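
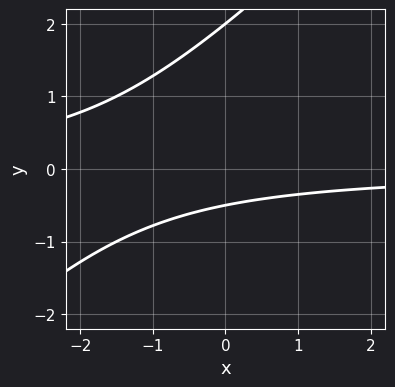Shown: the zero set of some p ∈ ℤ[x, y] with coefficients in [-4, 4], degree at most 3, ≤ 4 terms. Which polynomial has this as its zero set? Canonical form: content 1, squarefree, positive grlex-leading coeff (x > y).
2*x*y - 2*y^2 + 3*y + 2

1. The degree is 2 — the shape is more complex than any degree-1 curve.
2. Observable constraints: no x-intercept at any integer in the box; it meets the y-axis at y = 2 (among the integer gridlines).
3. These observations pin down the coefficients.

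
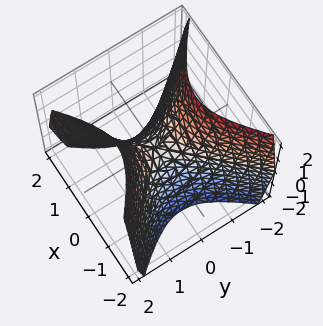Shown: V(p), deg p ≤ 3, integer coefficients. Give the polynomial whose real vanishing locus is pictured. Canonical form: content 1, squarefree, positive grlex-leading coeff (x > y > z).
3*x^2 - 3*y^2 + 2*z

Degree: a hyperbolic paraboloid; a quadric, so deg p = 2.
Symmetries: it's symmetric under x → −x, forcing even powers of x; mirror symmetry y ↦ −y ⇒ only even powers of y.
Reading off the gridlines: it meets the z-axis at z = 0 (among the integer gridlines); it crosses the x-axis at the gridline x = 0.
Assembling these constraints gives the stated polynomial.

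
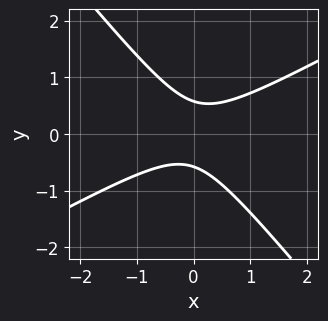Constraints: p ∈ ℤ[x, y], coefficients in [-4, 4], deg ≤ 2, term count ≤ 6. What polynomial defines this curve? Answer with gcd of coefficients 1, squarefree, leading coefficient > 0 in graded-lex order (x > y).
2*x^2 - 2*x*y - 3*y^2 + 1

1. The degree is 2 — a generic line meets the curve in up to 2 points.
2. Reading off the gridlines: no x-intercept at any integer in the box.
3. The integer polynomial consistent with all of this is the stated p.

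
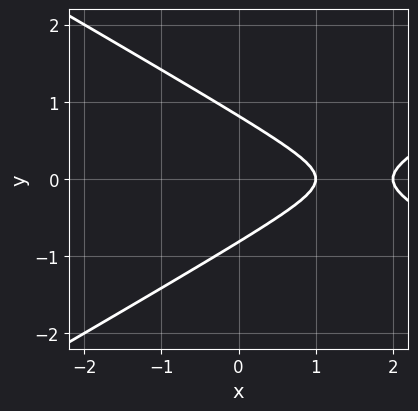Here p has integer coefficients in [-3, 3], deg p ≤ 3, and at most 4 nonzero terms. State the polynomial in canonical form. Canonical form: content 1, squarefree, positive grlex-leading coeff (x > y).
x^2 - 3*y^2 - 3*x + 2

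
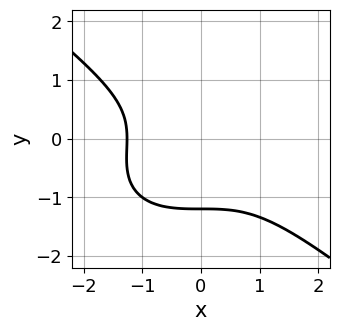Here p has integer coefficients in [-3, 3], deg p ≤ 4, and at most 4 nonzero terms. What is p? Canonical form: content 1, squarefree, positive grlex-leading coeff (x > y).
The degree is 3 — a generic line meets the curve in up to 3 points.
Putting this together gives p.

x^3 + 2*y^3 + y^2 + 2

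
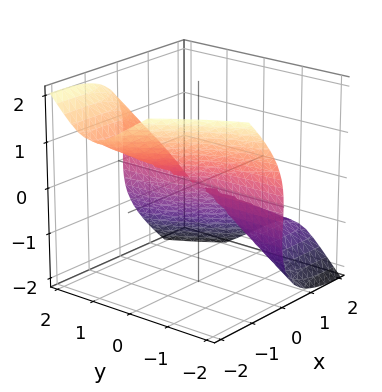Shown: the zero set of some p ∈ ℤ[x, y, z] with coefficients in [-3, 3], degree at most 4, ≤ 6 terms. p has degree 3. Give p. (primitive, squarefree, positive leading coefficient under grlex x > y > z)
First, deg p = 3. A generic line meets the surface in up to 3 points.
Then, from the visible intercepts: it crosses the z-axis at the gridline z = 0; every point of the y-axis in the box is on the surface; one x-axis crossing is at x = 0.
Finally, putting this together gives p.

x^3 + 3*x^2*y + 3*x*y^2 - y*z^2 + 2*z^3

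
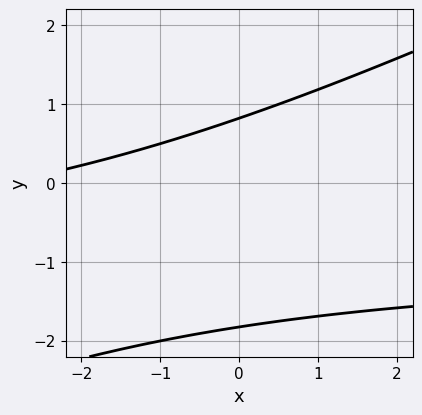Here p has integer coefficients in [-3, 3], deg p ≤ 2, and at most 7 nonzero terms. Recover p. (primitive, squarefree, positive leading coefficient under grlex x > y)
x*y - 2*y^2 + x - 2*y + 3

1. The degree is 2 — a generic line meets the curve in up to 2 points.
2. Observable constraints: no x-intercept at any integer in the box.
3. Together with the visible shape, these determine p as stated.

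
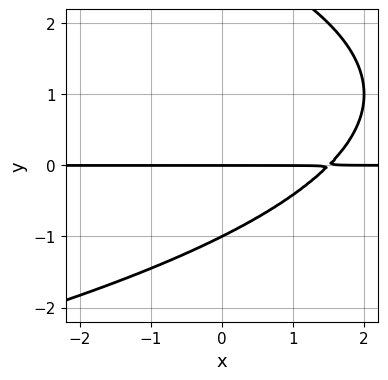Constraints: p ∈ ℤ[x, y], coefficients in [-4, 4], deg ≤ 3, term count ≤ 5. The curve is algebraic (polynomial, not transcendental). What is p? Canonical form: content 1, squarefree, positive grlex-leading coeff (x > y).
(a) deg p = 3. No degree-2 curve has this shape.
(b) Against the integer gridlines: every point of the x-axis in the box is on the curve; the y-axis gridline crossings are at y ∈ {-1, 0}.
(c) Assembling these constraints gives the stated polynomial.

y^3 + 2*x*y - 2*y^2 - 3*y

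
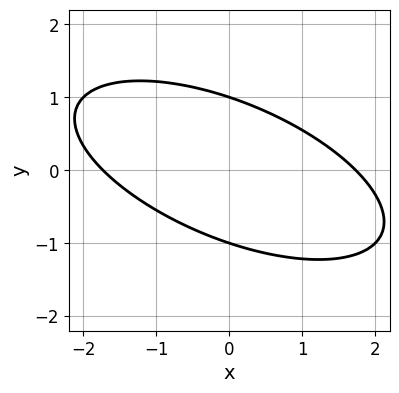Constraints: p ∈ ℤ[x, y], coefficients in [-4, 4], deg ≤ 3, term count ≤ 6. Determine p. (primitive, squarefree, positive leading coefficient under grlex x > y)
x^2 + 2*x*y + 3*y^2 - 3

deg p = 2. The shape is more complex than any degree-1 curve.
From the visible intercepts: the y-axis gridline crossings are at y ∈ {-1, 1}.
Assembling these constraints gives the stated polynomial.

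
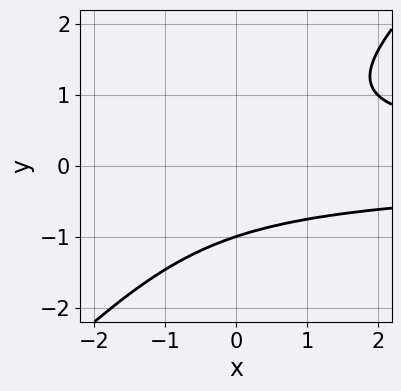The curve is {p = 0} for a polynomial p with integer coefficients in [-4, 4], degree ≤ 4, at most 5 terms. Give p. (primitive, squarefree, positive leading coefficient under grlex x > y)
The degree is 3 — a generic line meets the curve in up to 3 points.
Reading off the gridlines: it misses every integer gridline on the x-axis; it crosses the y-axis at the gridline y = -1.
Putting this together gives p.

x*y^2 - y^3 - 1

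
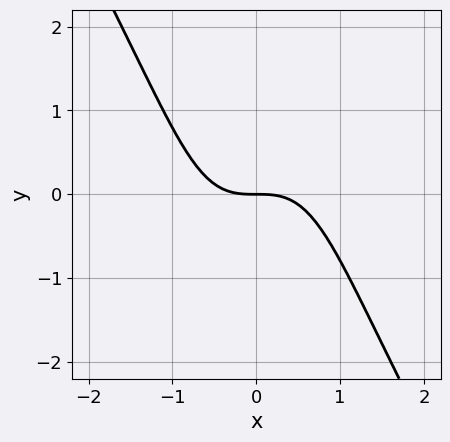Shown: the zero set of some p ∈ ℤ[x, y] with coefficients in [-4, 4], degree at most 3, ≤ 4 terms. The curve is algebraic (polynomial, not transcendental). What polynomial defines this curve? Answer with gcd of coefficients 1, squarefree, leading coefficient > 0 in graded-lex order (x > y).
deg p = 3.
From the axis intercepts and sections: it crosses the y-axis at the gridline y = 0; it meets the x-axis at x = 0 (among the integer gridlines).
Together with the visible shape, these determine p as stated.

3*x^3 - x*y^2 + 3*y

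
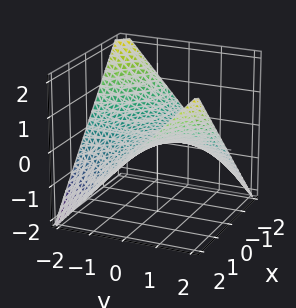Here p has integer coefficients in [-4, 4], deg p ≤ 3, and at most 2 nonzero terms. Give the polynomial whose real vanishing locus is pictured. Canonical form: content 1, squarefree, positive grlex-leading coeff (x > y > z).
1. The degree is 2 — a hyperbolic paraboloid; a quadric.
2. Against the integer gridlines: it crosses the z-axis at the gridline z = 0; the visible x-axis segment lies entirely on the surface; the visible y-axis segment lies entirely on the surface.
3. Matching integer coefficients to the picture gives p.

x*y - 2*z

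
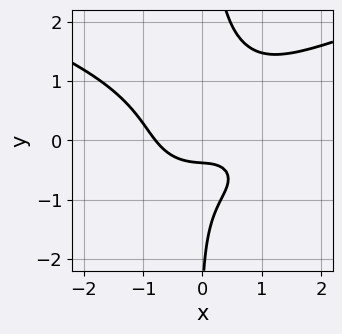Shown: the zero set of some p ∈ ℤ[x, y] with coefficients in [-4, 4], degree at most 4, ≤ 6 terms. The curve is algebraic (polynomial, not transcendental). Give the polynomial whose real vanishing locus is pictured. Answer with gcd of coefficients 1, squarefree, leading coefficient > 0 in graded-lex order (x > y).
3*x*y^3 - 2*x^3 - y^2 - 3*y - 1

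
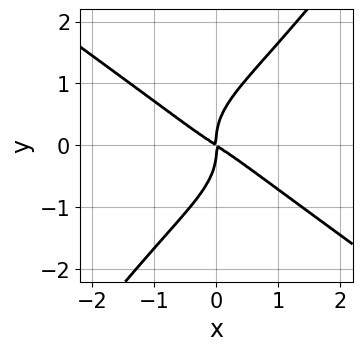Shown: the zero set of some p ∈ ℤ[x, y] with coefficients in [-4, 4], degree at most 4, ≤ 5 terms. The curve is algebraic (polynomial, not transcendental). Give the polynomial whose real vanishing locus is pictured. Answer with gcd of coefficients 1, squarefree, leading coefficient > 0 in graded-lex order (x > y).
2*x^4 + 3*x*y^3 - 3*y^4 + 2*x^2 + 3*x*y

1. deg p = 4. No degree-3 curve has this shape.
2. Observable constraints: it crosses the y-axis at the gridline y = 0; it crosses the x-axis at the gridline x = 0.
3. Putting this together gives p.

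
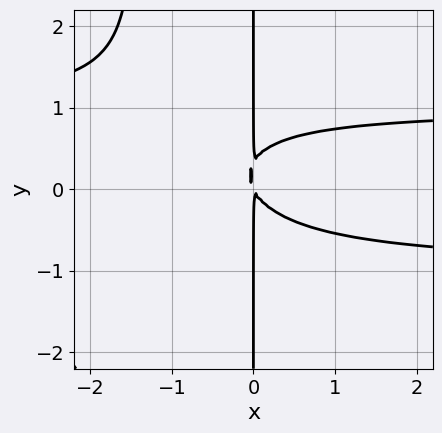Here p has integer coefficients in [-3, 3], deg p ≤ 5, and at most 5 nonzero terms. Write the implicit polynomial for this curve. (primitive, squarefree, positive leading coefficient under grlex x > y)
1. deg p = 4. A generic line meets the curve in up to 4 points.
2. From the visible intercepts: every point of the y-axis in the box is on the curve.
3. Putting this together gives p.

2*x^2*y^2 + 3*x*y^2 - 2*x^2 - x*y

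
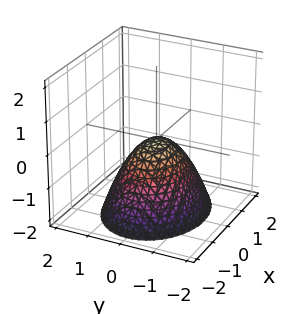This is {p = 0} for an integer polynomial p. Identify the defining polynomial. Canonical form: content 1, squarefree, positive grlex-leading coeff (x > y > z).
Degree: a paraboloid; a quadric, so deg p = 2.
Symmetries: it's symmetric under y → −y, forcing even powers of y; the x ↦ −x reflection is a symmetry, so x appears only in even powers.
Against the integer gridlines: it crosses the z-axis at the gridline z = 0; one x-axis crossing is at x = 0.
Matching integer coefficients to the picture gives p.

2*x^2 + 3*y^2 + 3*z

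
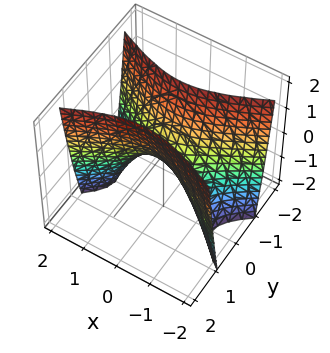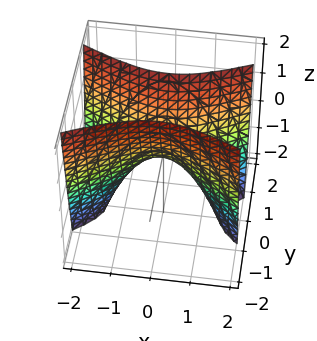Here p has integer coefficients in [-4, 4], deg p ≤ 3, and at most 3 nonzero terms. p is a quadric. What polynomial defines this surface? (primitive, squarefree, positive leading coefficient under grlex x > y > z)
x^2 - 3*y^2 + z

(a) Degree: a saddle surface; a quadric, so deg p = 2.
(b) Symmetries: it's symmetric under y → −y, forcing even powers of y; mirror symmetry x ↦ −x ⇒ only even powers of x.
(c) Against the integer gridlines: one y-axis crossing is at y = 0; it crosses the x-axis at the gridline x = 0.
(d) These observations pin down the coefficients.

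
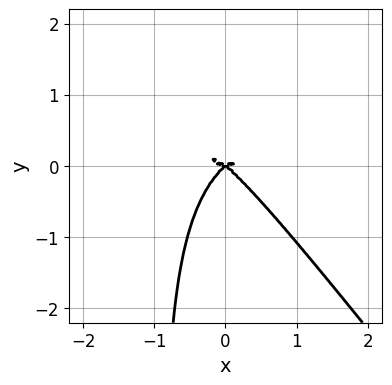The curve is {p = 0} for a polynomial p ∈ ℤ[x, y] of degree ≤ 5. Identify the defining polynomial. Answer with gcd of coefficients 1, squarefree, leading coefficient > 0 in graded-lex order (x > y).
3*x^4 + 2*x^2*y^2 + 3*x*y^3 - 2*x^2*y + 3*y^3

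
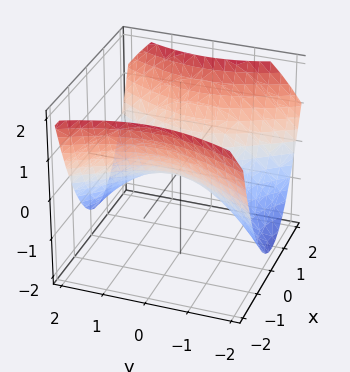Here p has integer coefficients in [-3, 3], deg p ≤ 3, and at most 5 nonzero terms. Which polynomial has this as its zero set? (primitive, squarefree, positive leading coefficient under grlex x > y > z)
2*x^2 - y^2 - 3*z

(a) deg p = 2.
(b) Symmetries: the y ↦ −y reflection is a symmetry, so y appears only in even powers; it's symmetric under x → −x, forcing even powers of x.
(c) From the visible intercepts: it crosses the z-axis at the gridline z = 0; it meets the x-axis at x = 0 (among the integer gridlines); one y-axis crossing is at y = 0.
(d) Fitting integer coefficients to these (and the overall shape) gives p.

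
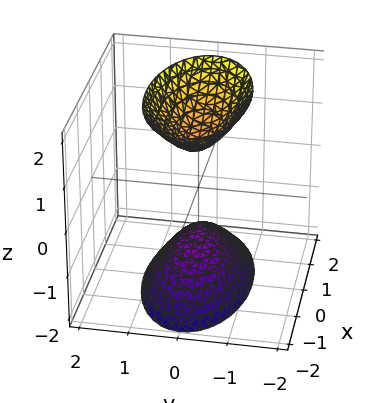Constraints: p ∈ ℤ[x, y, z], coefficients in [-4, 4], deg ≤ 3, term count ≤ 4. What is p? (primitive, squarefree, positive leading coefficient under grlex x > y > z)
First, the picture has 2 separate pieces.
Then, the degree is 2 — two separate bowl-shaped sheets opening away from each other; a quadric.
Then, symmetries: it's symmetric under z → −z, forcing even powers of z; the y ↦ −y reflection is a symmetry, so y appears only in even powers; it's symmetric under x → −x, forcing even powers of x.
Then, from the axis intercepts and sections: among the integer gridlines, it crosses the z-axis at z ∈ {-1, 1}; it misses every integer gridline on the x-axis; no y-intercept at any integer in the box.
Finally, the integer polynomial consistent with all of this is the stated p.

x^2 + 3*y^2 - z^2 + 1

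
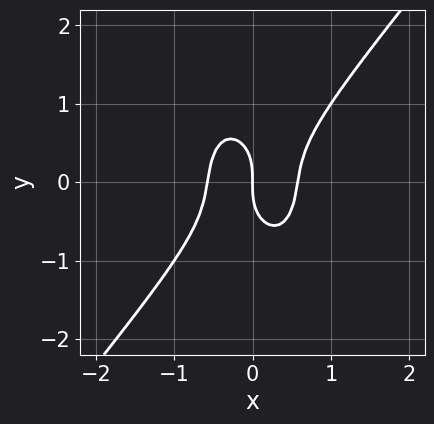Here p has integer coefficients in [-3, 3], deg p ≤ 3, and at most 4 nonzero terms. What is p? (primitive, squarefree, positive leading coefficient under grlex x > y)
First, deg p = 3.
Then, from the visible intercepts: it crosses the y-axis at the gridline y = 0; one x-axis crossing is at x = 0.
Finally, together with the visible shape, these determine p as stated.

3*x^3 - x^2*y - y^3 - x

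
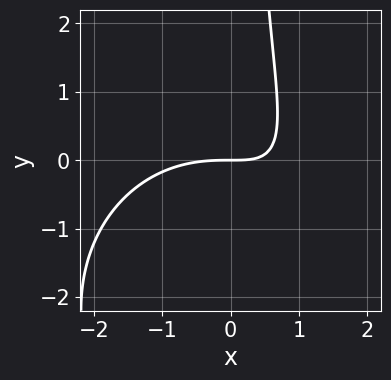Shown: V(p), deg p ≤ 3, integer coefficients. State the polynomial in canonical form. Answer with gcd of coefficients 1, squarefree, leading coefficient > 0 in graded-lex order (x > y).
x^3 + x*y^2 + 3*x*y - 3*y

First, deg p = 3. No degree-2 curve has this shape.
Next, against the integer gridlines: it meets the x-axis at x = 0 (among the integer gridlines); it meets the y-axis at y = 0 (among the integer gridlines).
Finally, together with the visible shape, these determine p as stated.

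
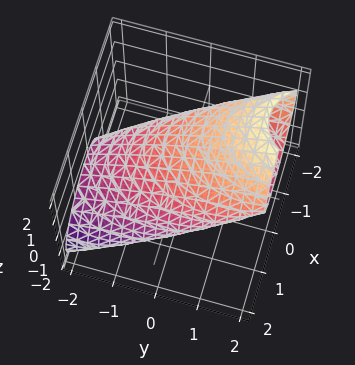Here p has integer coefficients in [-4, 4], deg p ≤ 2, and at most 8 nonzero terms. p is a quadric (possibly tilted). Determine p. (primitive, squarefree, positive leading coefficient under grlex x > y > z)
1. deg p = 2.
2. Reading off the gridlines: the z-axis gridline crossings are at z ∈ {-1, 1}.
3. Solving for integer coefficients yields p as stated.

2*x^2 + 2*x*z + y^2 - 3*y*z + 3*z^2 - 3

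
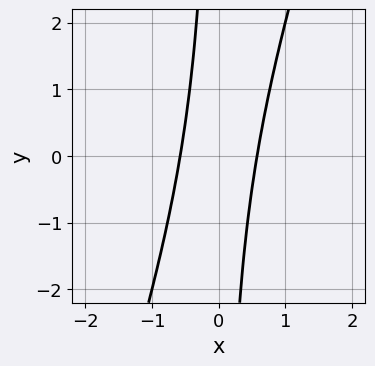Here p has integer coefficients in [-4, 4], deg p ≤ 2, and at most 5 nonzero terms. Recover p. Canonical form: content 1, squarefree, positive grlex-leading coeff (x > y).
(a) deg p = 2. A generic line meets the curve in up to 2 points.
(b) From the visible intercepts: it misses every integer gridline on the y-axis.
(c) Together with the visible shape, these determine p as stated.

3*x^2 - x*y - 1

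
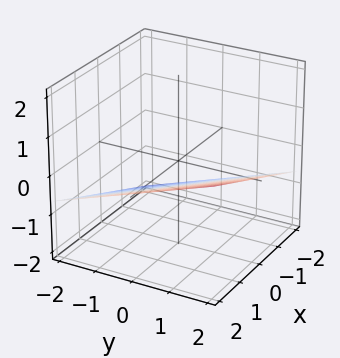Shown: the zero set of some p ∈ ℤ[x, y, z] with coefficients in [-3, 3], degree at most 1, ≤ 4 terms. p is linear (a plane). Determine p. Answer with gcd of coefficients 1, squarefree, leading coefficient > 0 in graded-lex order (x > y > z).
x + y - 3*z - 2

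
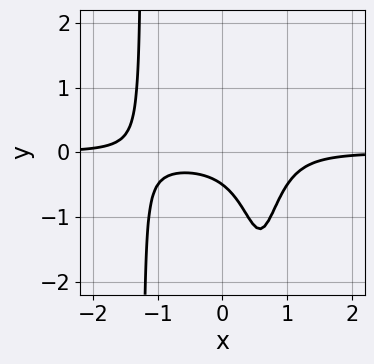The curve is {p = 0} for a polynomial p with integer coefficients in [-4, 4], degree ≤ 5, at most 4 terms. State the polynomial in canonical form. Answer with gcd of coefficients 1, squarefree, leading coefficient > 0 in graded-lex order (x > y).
3*x^3*y - 3*x*y + 2*y + 1

(a) deg p = 4.
(b) Reading off the gridlines: it misses every integer gridline on the x-axis.
(c) Fitting integer coefficients to these (and the overall shape) gives p.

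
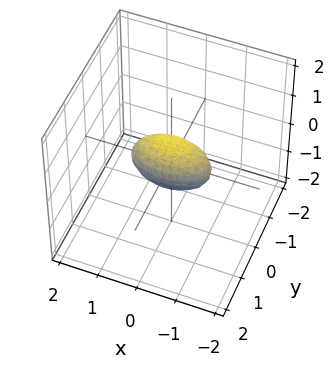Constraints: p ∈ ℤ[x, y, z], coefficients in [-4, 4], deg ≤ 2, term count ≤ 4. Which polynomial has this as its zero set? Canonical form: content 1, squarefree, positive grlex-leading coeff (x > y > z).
deg p = 2. Bounded and convex; a quadric.
Symmetries: the z ↦ −z reflection is a symmetry, so z appears only in even powers; the x ↦ −x reflection is a symmetry, so x appears only in even powers; mirror symmetry y ↦ −y ⇒ only even powers of y.
Observable constraints: among the integer gridlines, it crosses the x-axis at x ∈ {-1, 1}.
These observations pin down the coefficients.

x^2 + 3*y^2 + 2*z^2 - 1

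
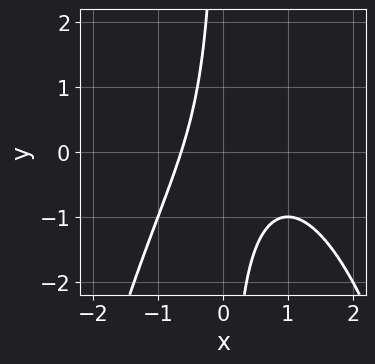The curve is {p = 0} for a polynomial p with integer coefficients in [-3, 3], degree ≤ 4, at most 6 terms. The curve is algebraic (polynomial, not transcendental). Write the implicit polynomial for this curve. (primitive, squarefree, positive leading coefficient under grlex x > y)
2*x^3 - 2*x^2 + 3*x*y + x + 2

(a) deg p = 3. No degree-2 curve has this shape.
(b) Against the integer gridlines: no y-intercept at any integer in the box.
(c) Assembling these constraints gives the stated polynomial.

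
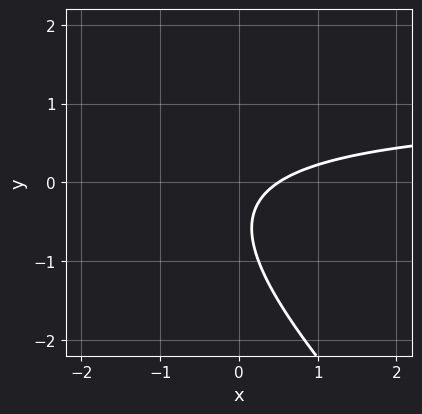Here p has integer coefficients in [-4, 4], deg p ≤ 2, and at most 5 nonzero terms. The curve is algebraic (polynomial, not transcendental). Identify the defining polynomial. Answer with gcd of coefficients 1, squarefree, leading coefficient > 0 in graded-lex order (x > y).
2*x*y + 2*y^2 - 2*x + 2*y + 1

First, deg p = 2. No degree-1 curve has this shape.
Next, checking where it meets the axes: no y-intercept at any integer in the box.
Finally, the integer polynomial consistent with all of this is the stated p.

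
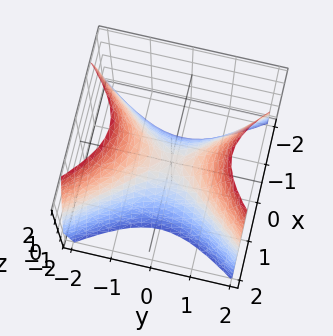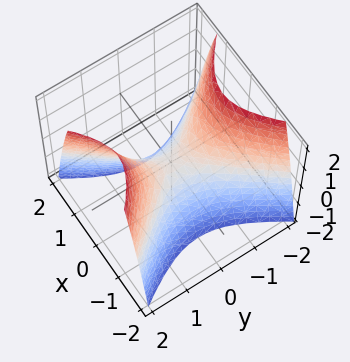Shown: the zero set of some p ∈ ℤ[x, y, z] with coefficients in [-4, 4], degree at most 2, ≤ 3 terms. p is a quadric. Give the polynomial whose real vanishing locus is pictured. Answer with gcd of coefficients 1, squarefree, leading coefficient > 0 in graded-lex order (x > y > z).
First, deg p = 2. A saddle surface; a quadric.
Then, symmetries: mirror symmetry y ↦ −y ⇒ only even powers of y; it's symmetric under x → −x, forcing even powers of x.
Next, from the visible intercepts: one x-axis crossing is at x = 0; it crosses the z-axis at the gridline z = 0.
Finally, assembling these constraints gives the stated polynomial.

3*x^2 - 2*y^2 + 2*z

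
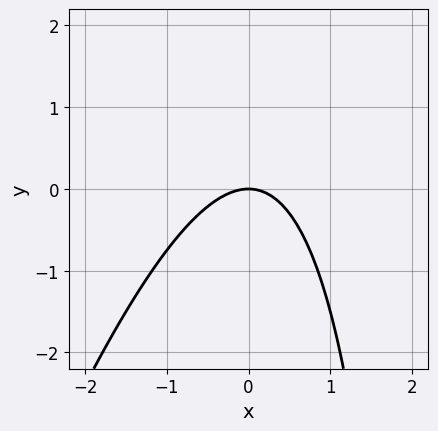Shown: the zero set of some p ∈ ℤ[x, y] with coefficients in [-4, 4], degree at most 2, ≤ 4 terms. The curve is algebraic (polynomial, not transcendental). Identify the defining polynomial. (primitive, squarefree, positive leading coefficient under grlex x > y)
1. The degree is 2 — the shape is more complex than any degree-1 curve.
2. From the visible intercepts: it meets the y-axis at y = 0 (among the integer gridlines); it meets the x-axis at x = 0 (among the integer gridlines).
3. Together with the visible shape, these determine p as stated.

3*x^2 - x*y + 3*y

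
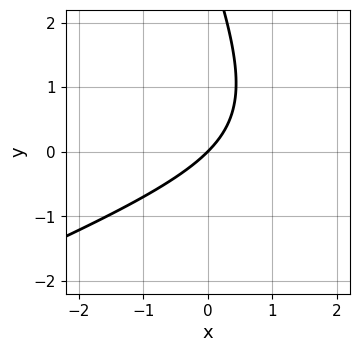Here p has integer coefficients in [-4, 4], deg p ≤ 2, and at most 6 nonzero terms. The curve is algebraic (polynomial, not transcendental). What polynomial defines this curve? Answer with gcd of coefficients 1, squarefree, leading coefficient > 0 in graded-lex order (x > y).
x^2 - 2*x*y - y^2 - 3*x + 3*y

Degree: the shape is more complex than any degree-1 curve, so deg p = 2.
From the axis intercepts and sections: it crosses the y-axis at the gridline y = 0; it meets the x-axis at x = 0 (among the integer gridlines).
Putting this together gives p.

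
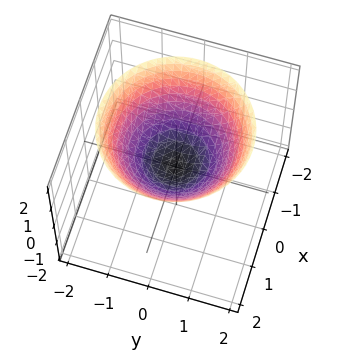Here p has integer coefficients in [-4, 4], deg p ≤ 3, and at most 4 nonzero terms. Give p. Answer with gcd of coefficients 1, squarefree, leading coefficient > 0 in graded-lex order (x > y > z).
First, degree: a single bowl opening along one axis; a quadric, so deg p = 2.
Then, symmetries: the z-axis is an axis of rotation, so x and y enter only as x² + y².
Then, against the integer gridlines: it crosses the y-axis at the gridline y = 0; it meets the z-axis at z = 0 (among the integer gridlines); a circular section at z = 2 has radius between 1 and 2; it meets the x-axis at x = 0 (among the integer gridlines).
Finally, these observations pin down the coefficients.

2*x^2 + 2*y^2 - 3*z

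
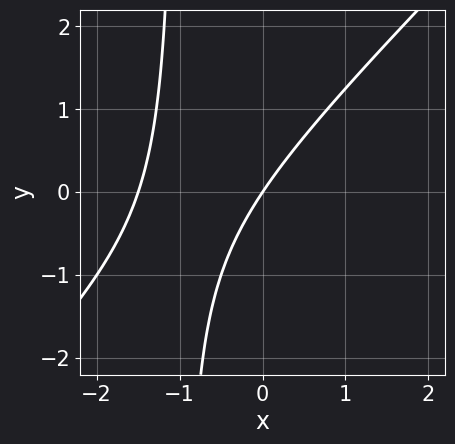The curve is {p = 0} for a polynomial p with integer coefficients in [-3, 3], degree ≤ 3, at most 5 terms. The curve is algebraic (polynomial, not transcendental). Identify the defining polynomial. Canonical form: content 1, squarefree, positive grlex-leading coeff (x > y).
2*x^2 - 2*x*y + 3*x - 2*y

1. The degree is 2 — a generic line meets the curve in up to 2 points.
2. Against the integer gridlines: it meets the x-axis at x = 0 (among the integer gridlines); it meets the y-axis at y = 0 (among the integer gridlines).
3. Fitting integer coefficients to these (and the overall shape) gives p.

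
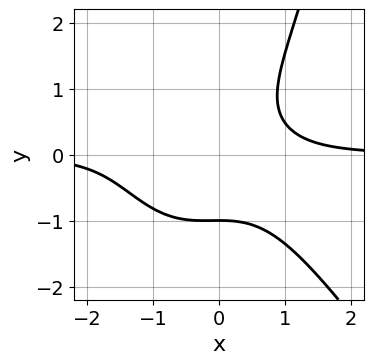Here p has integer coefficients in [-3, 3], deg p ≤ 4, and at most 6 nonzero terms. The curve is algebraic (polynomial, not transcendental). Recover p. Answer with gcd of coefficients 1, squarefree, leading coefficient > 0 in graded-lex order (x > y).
3*x^3*y + 2*x^2*y^2 + 3*x^2*y - 3*y^3 - 3

The degree is 4 — no degree-3 curve has this shape.
Observable constraints: it misses every integer gridline on the x-axis; one y-axis crossing is at y = -1.
Putting this together gives p.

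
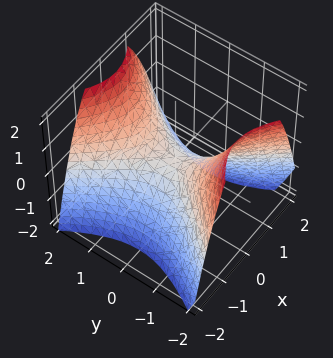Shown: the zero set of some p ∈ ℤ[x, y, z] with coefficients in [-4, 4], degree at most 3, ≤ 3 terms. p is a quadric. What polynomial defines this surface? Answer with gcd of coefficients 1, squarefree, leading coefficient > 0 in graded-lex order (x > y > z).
First, the degree is 2 — a hyperbolic paraboloid; a quadric.
Next, symmetries: mirror symmetry y ↦ −y ⇒ only even powers of y; mirror symmetry x ↦ −x ⇒ only even powers of x.
Then, from the visible intercepts: it meets the x-axis at x = 0 (among the integer gridlines); one y-axis crossing is at y = 0.
Finally, the integer polynomial consistent with all of this is the stated p.

3*x^2 - 2*y^2 + 3*z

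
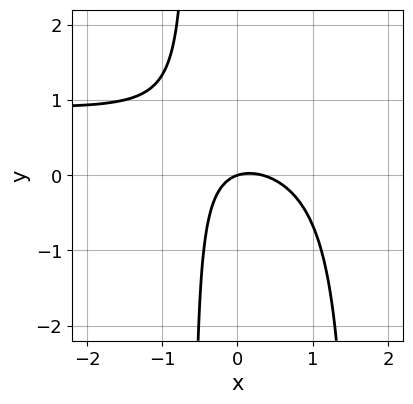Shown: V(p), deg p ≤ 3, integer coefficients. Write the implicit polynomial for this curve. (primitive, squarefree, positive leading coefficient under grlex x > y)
3*x^2*y - 3*x^2 - 3*x*y + x - 3*y

deg p = 3. No degree-2 curve has this shape.
Checking where it meets the axes: it crosses the x-axis at the gridline x = 0; it crosses the y-axis at the gridline y = 0.
Fitting integer coefficients to these (and the overall shape) gives p.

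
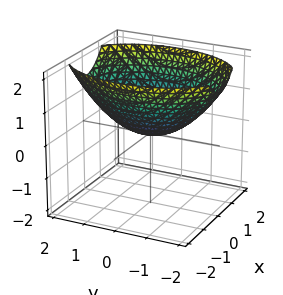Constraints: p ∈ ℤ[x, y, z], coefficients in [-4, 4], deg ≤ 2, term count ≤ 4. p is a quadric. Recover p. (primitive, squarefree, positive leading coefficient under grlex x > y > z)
The degree is 2 — a single bowl opening along one axis; a quadric.
Symmetries: the y ↦ −y reflection is a symmetry, so y appears only in even powers; the x ↦ −x reflection is a symmetry, so x appears only in even powers.
Against the integer gridlines: it crosses the z-axis at the gridline z = 0; it crosses the x-axis at the gridline x = 0; it crosses the y-axis at the gridline y = 0.
Fitting integer coefficients to these (and the overall shape) gives p.

2*x^2 + y^2 - 3*z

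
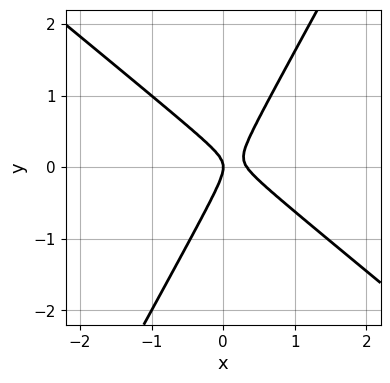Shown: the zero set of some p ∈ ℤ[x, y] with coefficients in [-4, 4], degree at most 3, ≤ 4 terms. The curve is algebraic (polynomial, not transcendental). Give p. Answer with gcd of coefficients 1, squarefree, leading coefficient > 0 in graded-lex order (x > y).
Degree: a generic line meets the curve in up to 2 points, so deg p = 2.
From the visible intercepts: it crosses the x-axis at the gridline x = 0; it crosses the y-axis at the gridline y = 0.
Fitting integer coefficients to these (and the overall shape) gives p.

3*x^2 + 2*x*y - 2*y^2 - x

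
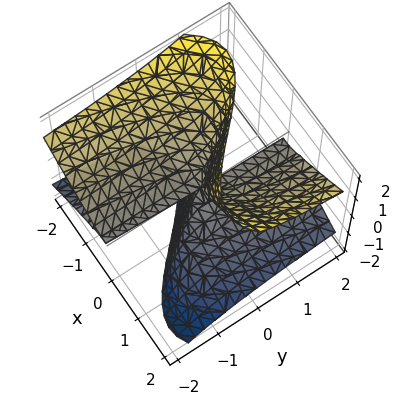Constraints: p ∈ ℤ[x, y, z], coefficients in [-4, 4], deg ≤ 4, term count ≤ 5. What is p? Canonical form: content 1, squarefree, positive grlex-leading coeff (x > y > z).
2*x^3 - 3*x*z^2 - 3*y*z^2 + z^3

First, the degree is 3 — no degree-2 surface has this shape.
Then, checking where it meets the axes: it crosses the x-axis at the gridline x = 0; every point of the y-axis in the box is on the surface.
Finally, these observations pin down the coefficients.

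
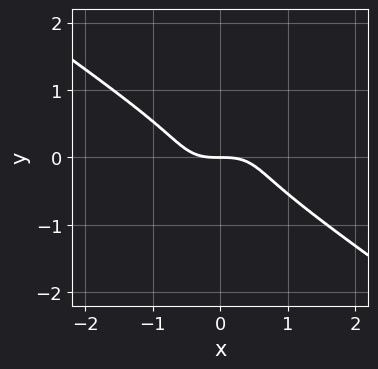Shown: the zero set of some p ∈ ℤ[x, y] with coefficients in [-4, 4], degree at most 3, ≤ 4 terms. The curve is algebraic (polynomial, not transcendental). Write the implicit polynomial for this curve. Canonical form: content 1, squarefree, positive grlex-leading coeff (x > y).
x^3 + 3*y^3 + y

First, deg p = 3.
Next, checking where it meets the axes: it crosses the x-axis at the gridline x = 0; it crosses the y-axis at the gridline y = 0.
Finally, putting this together gives p.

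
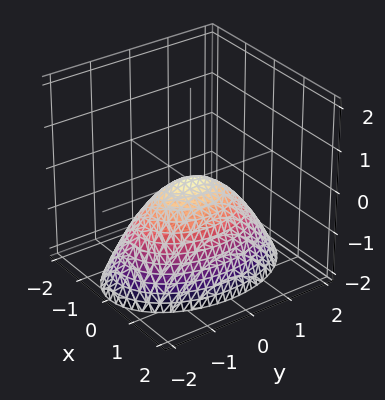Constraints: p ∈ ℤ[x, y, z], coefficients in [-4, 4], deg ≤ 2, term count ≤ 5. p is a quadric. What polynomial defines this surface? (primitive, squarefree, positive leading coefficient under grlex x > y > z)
deg p = 2. A single bowl opening along one axis; a quadric.
Symmetries: it's symmetric under x → −x, forcing even powers of x; the y ↦ −y reflection is a symmetry, so y appears only in even powers.
Checking where it meets the axes: it meets the x-axis at x = 0 (among the integer gridlines); it meets the y-axis at y = 0 (among the integer gridlines); one z-axis crossing is at z = 0.
Fitting integer coefficients to these (and the overall shape) gives p.

2*x^2 + y^2 + 2*z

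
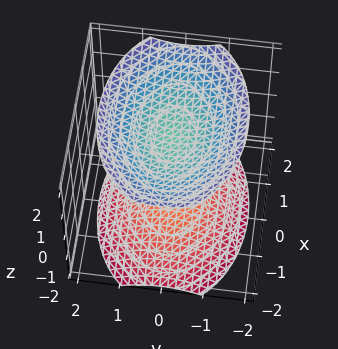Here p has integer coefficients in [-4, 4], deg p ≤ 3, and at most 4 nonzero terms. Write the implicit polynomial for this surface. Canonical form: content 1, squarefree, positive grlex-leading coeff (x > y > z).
x^2 + 2*y^2 - 2*z^2 + 3

There are 2 components.
Degree: two separate bowl-shaped sheets opening away from each other; a quadric, so deg p = 2.
Symmetries: it's symmetric under y → −y, forcing even powers of y; it's symmetric under z → −z, forcing even powers of z; it's symmetric under x → −x, forcing even powers of x.
From the axis intercepts and sections: the surface avoids every integer y-axis point in the box; it misses every integer gridline on the x-axis.
Fitting integer coefficients to these (and the overall shape) gives p.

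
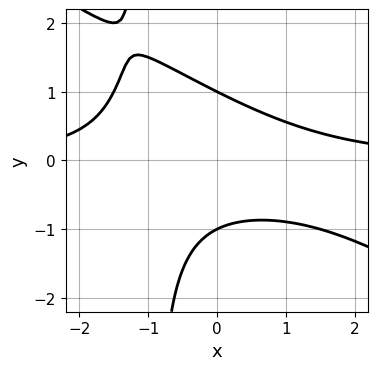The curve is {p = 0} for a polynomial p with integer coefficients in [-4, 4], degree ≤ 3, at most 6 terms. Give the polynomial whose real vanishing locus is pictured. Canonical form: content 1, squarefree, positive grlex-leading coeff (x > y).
First, the degree is 3 — the shape is more complex than any degree-2 curve.
Next, reading off the gridlines: no x-intercept at any integer in the box; the y-axis gridline crossings are at y ∈ {-1, 1}.
Finally, fitting integer coefficients to these (and the overall shape) gives p.

2*x^2*y + 3*x*y^2 + 3*y^2 - 3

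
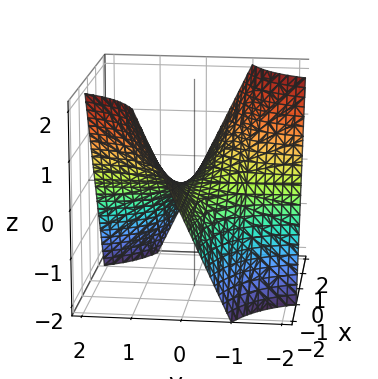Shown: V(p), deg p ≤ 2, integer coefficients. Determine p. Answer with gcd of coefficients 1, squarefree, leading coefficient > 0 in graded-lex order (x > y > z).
x*y + z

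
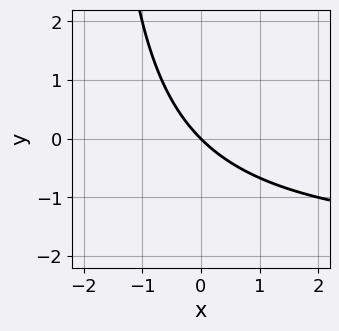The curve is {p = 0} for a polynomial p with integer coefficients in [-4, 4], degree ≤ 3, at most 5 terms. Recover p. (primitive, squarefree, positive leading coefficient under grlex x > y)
x*y + 2*x + 2*y

1. deg p = 2.
2. Checking where it meets the axes: it crosses the x-axis at the gridline x = 0; one y-axis crossing is at y = 0.
3. Fitting integer coefficients to these (and the overall shape) gives p.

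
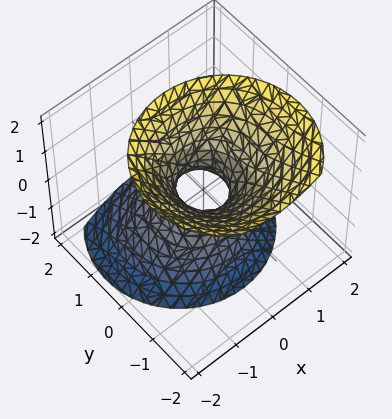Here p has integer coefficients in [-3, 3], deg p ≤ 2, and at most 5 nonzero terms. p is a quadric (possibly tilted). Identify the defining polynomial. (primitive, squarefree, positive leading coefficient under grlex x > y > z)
1. deg p = 2.
2. Against the integer gridlines: no z-intercept at any integer in the box.
3. The integer polynomial consistent with all of this is the stated p.

3*x^2 + 3*y^2 + 2*y*z - 2*z^2 - 1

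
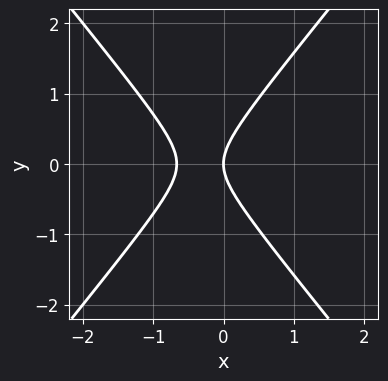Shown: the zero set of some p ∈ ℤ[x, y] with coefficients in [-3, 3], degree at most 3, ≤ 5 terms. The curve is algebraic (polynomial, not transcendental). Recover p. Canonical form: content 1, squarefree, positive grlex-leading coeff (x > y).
(a) The degree is 2 — a generic line meets the curve in up to 2 points.
(b) Symmetries: it's symmetric under y → −y, forcing even powers of y.
(c) Reading off the gridlines: it meets the x-axis at x = 0 (among the integer gridlines); it meets the y-axis at y = 0 (among the integer gridlines).
(d) The integer polynomial consistent with all of this is the stated p.

3*x^2 - 2*y^2 + 2*x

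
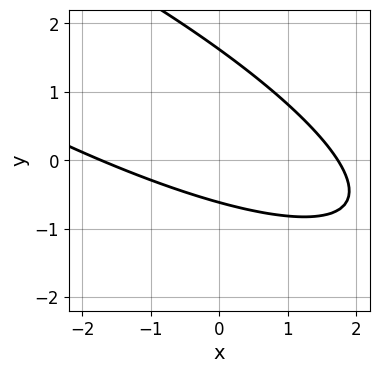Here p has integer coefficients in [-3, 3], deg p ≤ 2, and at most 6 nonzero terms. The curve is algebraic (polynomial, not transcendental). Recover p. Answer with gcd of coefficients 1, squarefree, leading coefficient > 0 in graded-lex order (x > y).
1. The degree is 2 — no degree-1 curve has this shape.
2. Solving for integer coefficients yields p as stated.

x^2 + 3*x*y + 3*y^2 - 3*y - 3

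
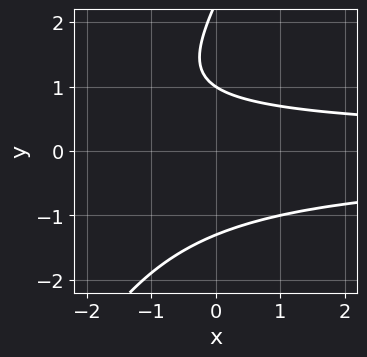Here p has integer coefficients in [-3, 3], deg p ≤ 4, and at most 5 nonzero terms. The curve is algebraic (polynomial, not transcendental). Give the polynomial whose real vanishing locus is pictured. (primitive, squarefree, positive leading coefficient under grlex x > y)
1. The degree is 3 — the shape is more complex than any degree-2 curve.
2. Reading off the gridlines: it crosses the y-axis at the gridline y = 1; it misses every integer gridline on the x-axis.
3. Assembling these constraints gives the stated polynomial.

2*x*y^2 - y^3 + 2*y^2 + 2*y - 3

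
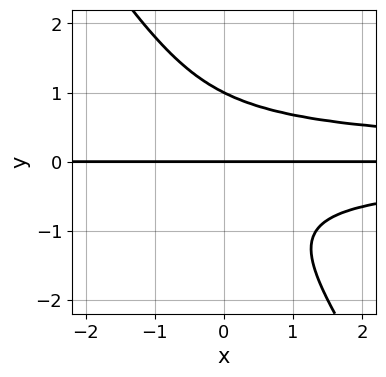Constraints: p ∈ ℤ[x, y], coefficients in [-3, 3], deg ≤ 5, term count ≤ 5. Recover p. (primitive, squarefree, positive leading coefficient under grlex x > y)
3*x*y^3 + 2*y^4 - 2*y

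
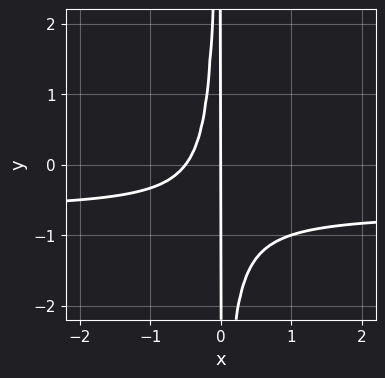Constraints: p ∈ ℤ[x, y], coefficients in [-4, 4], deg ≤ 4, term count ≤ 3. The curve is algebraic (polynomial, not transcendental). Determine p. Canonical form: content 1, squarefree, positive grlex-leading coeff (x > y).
3*x^2*y + 2*x^2 + x

First, deg p = 3. A generic line meets the curve in up to 3 points.
Next, against the integer gridlines: every point of the y-axis in the box is on the curve; one x-axis crossing is at x = 0.
Finally, putting this together gives p.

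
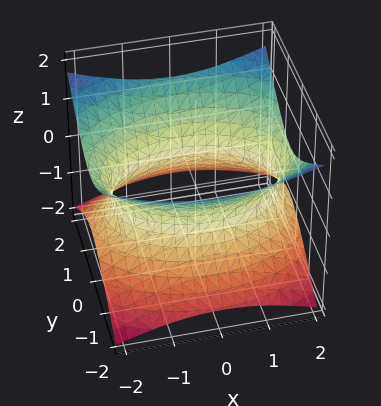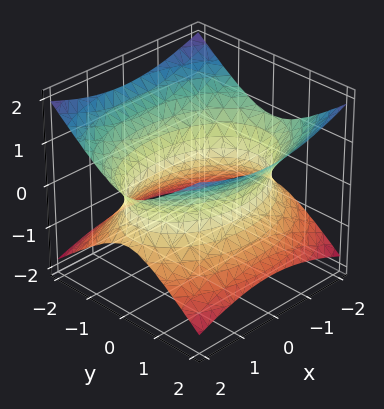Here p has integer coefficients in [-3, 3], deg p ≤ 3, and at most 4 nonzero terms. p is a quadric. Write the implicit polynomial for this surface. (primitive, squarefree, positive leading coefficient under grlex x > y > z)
x^2 + 2*y^2 - 3*z^2 - 3

1. deg p = 2. One connected sheet with a waist; a quadric.
2. Symmetries: it's symmetric under z → −z, forcing even powers of z; it's symmetric under x → −x, forcing even powers of x; mirror symmetry y ↦ −y ⇒ only even powers of y.
3. Checking where it meets the axes: it misses every integer gridline on the z-axis.
4. These observations pin down the coefficients.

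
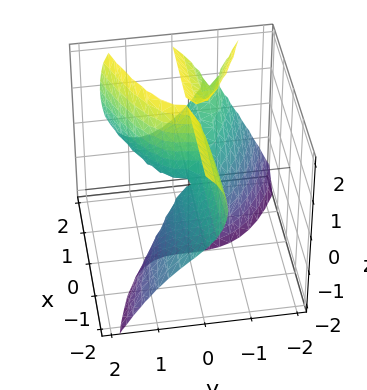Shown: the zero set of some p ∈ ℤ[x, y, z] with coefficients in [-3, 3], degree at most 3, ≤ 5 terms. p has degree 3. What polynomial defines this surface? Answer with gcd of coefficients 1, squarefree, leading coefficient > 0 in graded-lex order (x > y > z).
x*z^2 + 2*y^3 - 2*x*y - 2*x*z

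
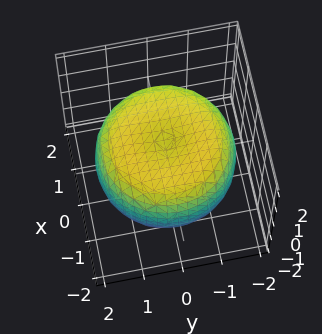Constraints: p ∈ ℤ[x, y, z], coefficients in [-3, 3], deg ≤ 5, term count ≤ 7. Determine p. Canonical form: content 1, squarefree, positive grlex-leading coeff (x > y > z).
First, degree: a generic line meets the surface in up to 4 points, so deg p = 4.
Then, by symmetry, the z-axis is an axis of rotation, so x and y enter only as x² + y².
Next, checking where it meets the axes: among the integer gridlines, it crosses the z-axis at z ∈ {-1, 1}; a circular section at z = 1 has radius between 1 and 2.
Finally, the integer polynomial consistent with all of this is the stated p.

x^4 + 2*x^2*y^2 + y^4 - 2*x^2 - 2*y^2 + 3*z^2 - 3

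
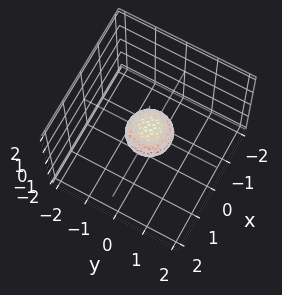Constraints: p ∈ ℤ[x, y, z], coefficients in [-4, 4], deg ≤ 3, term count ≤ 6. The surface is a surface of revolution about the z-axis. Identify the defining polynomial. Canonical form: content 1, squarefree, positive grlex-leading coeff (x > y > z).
2*x^2 + 2*y^2 + 3*z^2 - 1

(a) Degree: the shape is more complex than any degree-1 surface, so deg p = 2.
(b) Symmetries: the z-axis is an axis of rotation, so x and y enter only as x² + y².
(c) Reading off the gridlines: a circular section at z = 0 has radius between 0 and 1.
(d) Solving for integer coefficients yields p as stated.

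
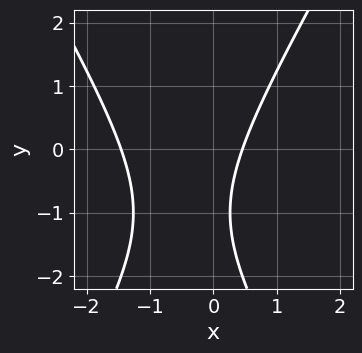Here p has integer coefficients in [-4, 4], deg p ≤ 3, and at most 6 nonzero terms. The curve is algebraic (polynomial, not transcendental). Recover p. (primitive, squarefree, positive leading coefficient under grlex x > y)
(a) The degree is 2 — the shape is more complex than any degree-1 curve.
(b) Reading off the gridlines: the curve avoids every integer y-axis point in the box.
(c) Together with the visible shape, these determine p as stated.

3*x^2 - y^2 + 3*x - 2*y - 2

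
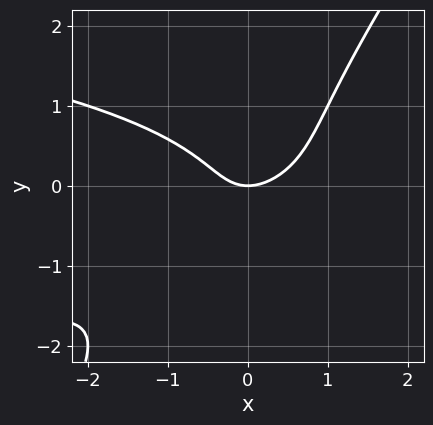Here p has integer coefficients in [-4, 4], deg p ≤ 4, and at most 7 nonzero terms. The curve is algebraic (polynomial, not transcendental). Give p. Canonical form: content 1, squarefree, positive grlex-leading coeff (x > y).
3*x*y^2 - 2*y^3 + 2*x^2 - x*y - 2*y

(a) Degree: a generic line meets the curve in up to 3 points, so deg p = 3.
(b) Observable constraints: it crosses the x-axis at the gridline x = 0; one y-axis crossing is at y = 0.
(c) Matching integer coefficients to the picture gives p.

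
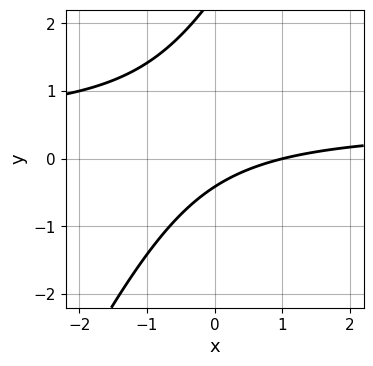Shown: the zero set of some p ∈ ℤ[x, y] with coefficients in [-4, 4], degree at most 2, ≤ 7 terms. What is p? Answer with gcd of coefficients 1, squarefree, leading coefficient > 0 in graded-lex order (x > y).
2*x*y - y^2 - x + 2*y + 1

1. The degree is 2 — no degree-1 curve has this shape.
2. Checking where it meets the axes: one x-axis crossing is at x = 1.
3. These observations pin down the coefficients.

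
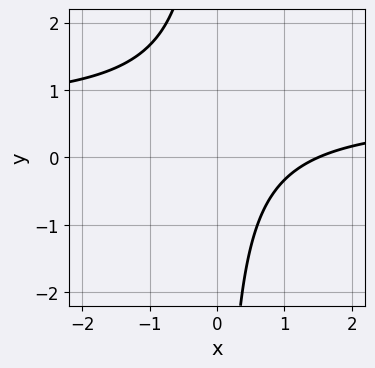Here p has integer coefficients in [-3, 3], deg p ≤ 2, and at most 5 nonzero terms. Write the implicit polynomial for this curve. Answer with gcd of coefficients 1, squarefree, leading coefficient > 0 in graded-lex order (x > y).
3*x*y - 2*x + 3

First, deg p = 2. A generic line meets the curve in up to 2 points.
Next, from the visible intercepts: the curve avoids every integer y-axis point in the box.
Finally, matching integer coefficients to the picture gives p.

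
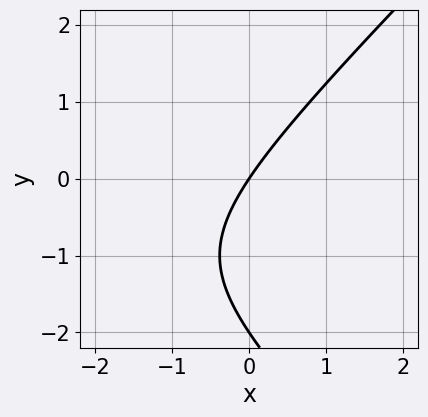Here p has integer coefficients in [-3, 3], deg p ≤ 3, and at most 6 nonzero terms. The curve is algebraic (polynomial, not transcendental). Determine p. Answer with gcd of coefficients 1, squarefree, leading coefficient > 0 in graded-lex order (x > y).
x^2 - y^2 + 3*x - 2*y

First, deg p = 2. A generic line meets the curve in up to 2 points.
Then, reading off the gridlines: among the integer gridlines, it crosses the y-axis at y ∈ {-2, 0}; it crosses the x-axis at the gridline x = 0.
Finally, together with the visible shape, these determine p as stated.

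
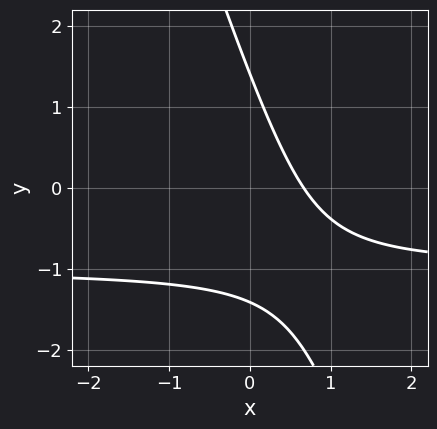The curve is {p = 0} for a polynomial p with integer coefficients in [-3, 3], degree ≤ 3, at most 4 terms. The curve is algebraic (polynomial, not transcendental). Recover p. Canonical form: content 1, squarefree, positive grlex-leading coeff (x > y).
1. Degree: a generic line meets the curve in up to 2 points, so deg p = 2.
2. Matching integer coefficients to the picture gives p.

3*x*y + y^2 + 3*x - 2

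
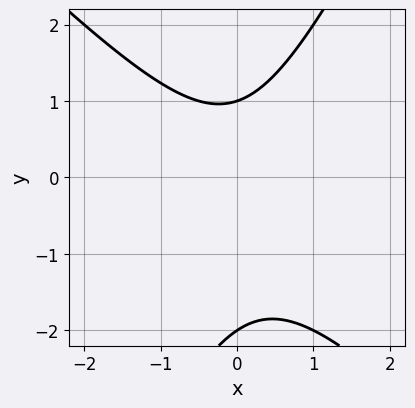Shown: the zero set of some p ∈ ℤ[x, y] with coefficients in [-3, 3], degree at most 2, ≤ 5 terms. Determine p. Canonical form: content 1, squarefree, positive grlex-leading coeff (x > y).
2*x^2 + x*y - y^2 - y + 2

First, the degree is 2 — no degree-1 curve has this shape.
Next, against the integer gridlines: among the integer gridlines, it crosses the y-axis at y ∈ {-2, 1}; it misses every integer gridline on the x-axis.
Finally, together with the visible shape, these determine p as stated.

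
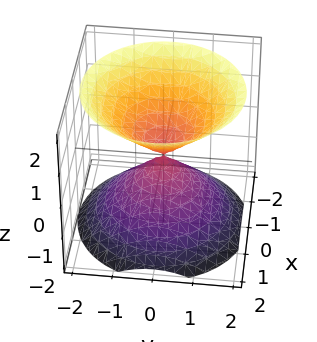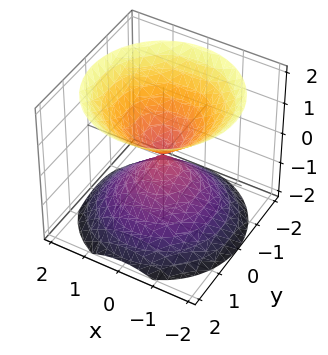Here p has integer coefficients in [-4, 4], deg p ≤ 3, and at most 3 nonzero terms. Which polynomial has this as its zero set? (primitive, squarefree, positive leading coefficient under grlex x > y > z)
First, there are 2 components. They look like related sheets of one shape, so recover p as a whole.
Then, degree: a double cone through the origin; a quadric, so deg p = 2.
Then, symmetries: every cross-section ⟂ z is a circle, so x, y appear only via x² + y²; mirror symmetry z ↦ −z ⇒ only even powers of z.
Then, from the visible intercepts: it crosses the y-axis at the gridline y = 0; it meets the z-axis at z = 0 (among the integer gridlines); a circular section at z = 1 has radius exactly 1; it crosses the x-axis at the gridline x = 0.
Finally, the integer polynomial consistent with all of this is the stated p.

x^2 + y^2 - z^2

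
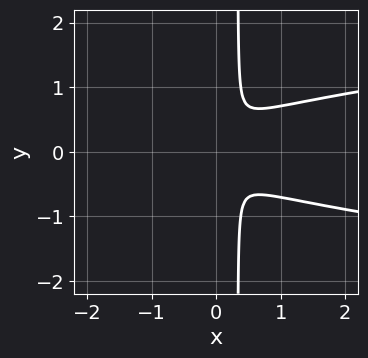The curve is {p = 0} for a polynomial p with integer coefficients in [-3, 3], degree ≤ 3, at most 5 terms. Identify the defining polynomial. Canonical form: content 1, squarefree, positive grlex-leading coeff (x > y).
3*x*y^2 - x^2 - y^2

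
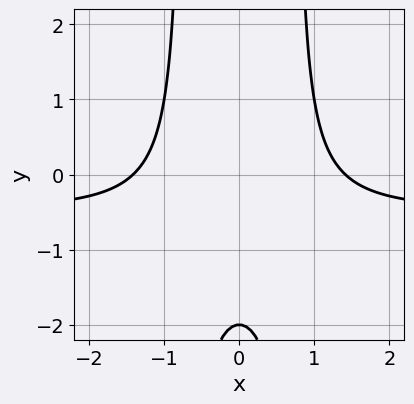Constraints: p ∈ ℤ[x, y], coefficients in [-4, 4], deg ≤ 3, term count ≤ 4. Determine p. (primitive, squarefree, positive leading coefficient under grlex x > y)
deg p = 3. The shape is more complex than any degree-2 curve.
Symmetries: it's symmetric under x → −x, forcing even powers of x.
Against the integer gridlines: it crosses the y-axis at the gridline y = -2.
Solving for integer coefficients yields p as stated.

2*x^2*y + x^2 - y - 2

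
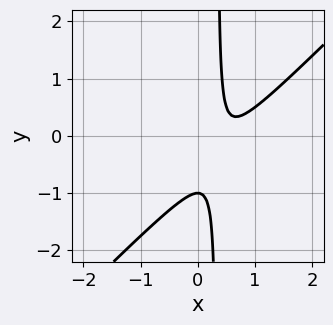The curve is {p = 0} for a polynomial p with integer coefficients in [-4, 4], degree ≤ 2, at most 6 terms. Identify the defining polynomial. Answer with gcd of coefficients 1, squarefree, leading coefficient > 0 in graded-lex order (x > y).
(a) Degree: a generic line meets the curve in up to 2 points, so deg p = 2.
(b) From the visible intercepts: no x-intercept at any integer in the box; one y-axis crossing is at y = -1.
(c) Putting this together gives p.

3*x^2 - 3*x*y - 3*x + y + 1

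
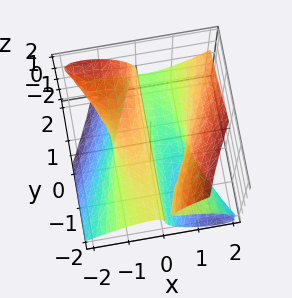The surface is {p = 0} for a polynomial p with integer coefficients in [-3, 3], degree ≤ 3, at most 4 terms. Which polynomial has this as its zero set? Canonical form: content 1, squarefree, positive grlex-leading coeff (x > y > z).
2*x^3 - 3*x*y*z - 2*z^3 - 2*x

(a) deg p = 3.
(b) Observable constraints: it meets the z-axis at z = 0 (among the integer gridlines); the x-axis gridline crossings are at x ∈ {-1, 0, 1}.
(c) The integer polynomial consistent with all of this is the stated p.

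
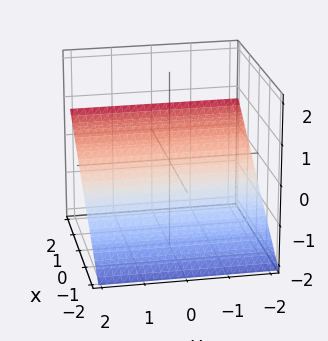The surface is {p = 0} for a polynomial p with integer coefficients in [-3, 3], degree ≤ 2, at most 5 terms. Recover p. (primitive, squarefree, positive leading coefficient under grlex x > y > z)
2*x - 3*z - 2

1. Degree: every cross-section is a straight line — this is a plane, so deg p = 1.
2. Reading off the gridlines: one x-axis crossing is at x = 1; the surface avoids every integer y-axis point in the box.
3. Putting this together gives p.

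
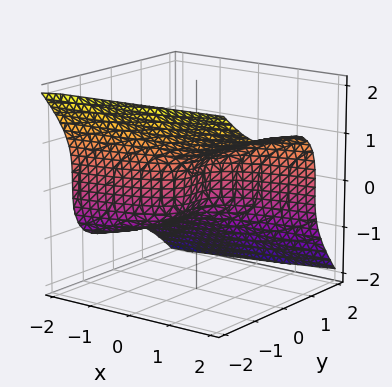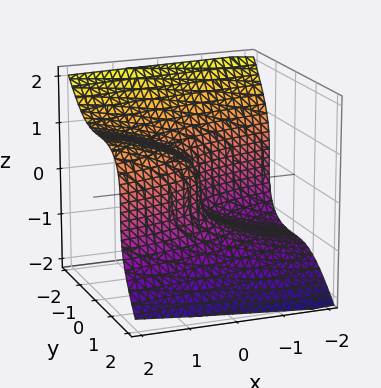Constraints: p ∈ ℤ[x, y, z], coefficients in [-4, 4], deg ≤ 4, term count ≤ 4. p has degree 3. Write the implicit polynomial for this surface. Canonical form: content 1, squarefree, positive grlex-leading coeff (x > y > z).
(a) deg p = 3. A generic line meets the surface in up to 3 points.
(b) From the axis intercepts and sections: it meets the z-axis at z = 0 (among the integer gridlines); it crosses the y-axis at the gridline y = 0; it meets the x-axis at x = 0 (among the integer gridlines).
(c) These observations pin down the coefficients.

y^3 + z^3 - x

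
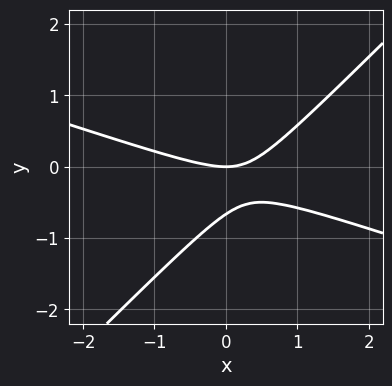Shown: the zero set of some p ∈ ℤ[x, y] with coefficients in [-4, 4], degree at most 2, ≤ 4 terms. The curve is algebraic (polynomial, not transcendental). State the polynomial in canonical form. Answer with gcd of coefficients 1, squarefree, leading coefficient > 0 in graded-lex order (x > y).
deg p = 2. The shape is more complex than any degree-1 curve.
From the axis intercepts and sections: it crosses the x-axis at the gridline x = 0; it crosses the y-axis at the gridline y = 0.
Together with the visible shape, these determine p as stated.

x^2 + 2*x*y - 3*y^2 - 2*y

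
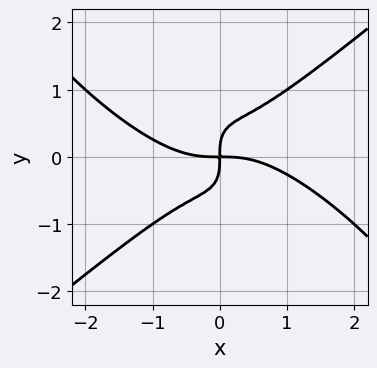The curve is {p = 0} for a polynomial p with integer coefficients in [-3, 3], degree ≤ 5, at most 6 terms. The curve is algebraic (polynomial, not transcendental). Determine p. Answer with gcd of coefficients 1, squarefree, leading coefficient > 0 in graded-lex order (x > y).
x^4 + 2*x^3*y - 3*x*y^3 - 2*y^4 + 2*x*y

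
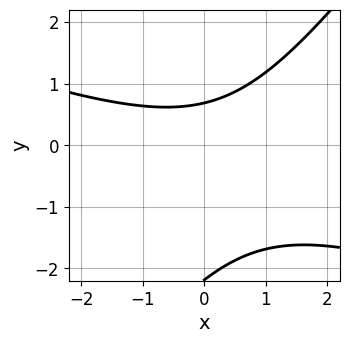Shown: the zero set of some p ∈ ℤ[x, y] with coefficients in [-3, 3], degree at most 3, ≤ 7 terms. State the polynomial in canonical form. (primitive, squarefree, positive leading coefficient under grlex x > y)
(a) deg p = 2.
(b) From the axis intercepts and sections: the curve avoids every integer x-axis point in the box.
(c) Fitting integer coefficients to these (and the overall shape) gives p.

x^2 + 2*x*y - 2*y^2 - 3*y + 3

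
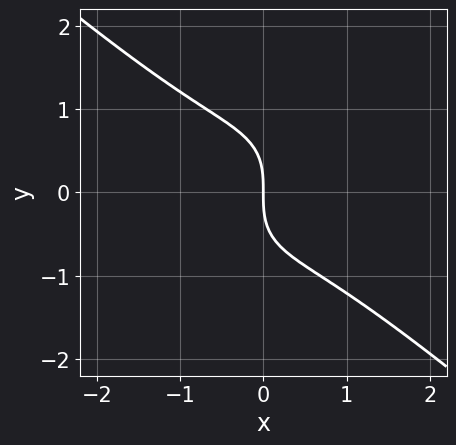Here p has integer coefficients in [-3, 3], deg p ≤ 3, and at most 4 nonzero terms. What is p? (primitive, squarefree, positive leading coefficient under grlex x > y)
2*x^3 - x*y^2 + 2*y^3 + 3*x

(a) Degree: a generic line meets the curve in up to 3 points, so deg p = 3.
(b) Reading off the gridlines: it meets the x-axis at x = 0 (among the integer gridlines); it meets the y-axis at y = 0 (among the integer gridlines).
(c) Putting this together gives p.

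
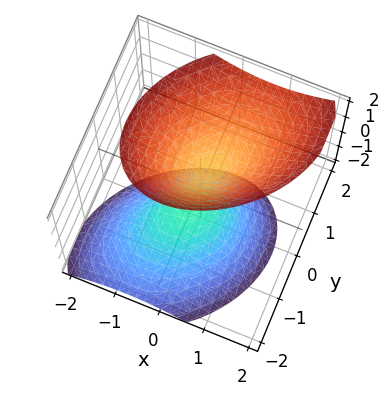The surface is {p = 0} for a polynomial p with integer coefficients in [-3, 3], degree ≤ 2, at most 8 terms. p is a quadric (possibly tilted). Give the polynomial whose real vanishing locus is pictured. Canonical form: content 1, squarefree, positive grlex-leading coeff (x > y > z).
First, there are 2 components.
Then, degree: the shape is more complex than any degree-1 surface, so deg p = 2.
Next, against the integer gridlines: no y-intercept at any integer in the box; it misses every integer gridline on the x-axis.
Finally, together with the visible shape, these determine p as stated.

3*x^2 - 2*x*y + 3*y^2 - 2*y*z - 2*z^2 + 1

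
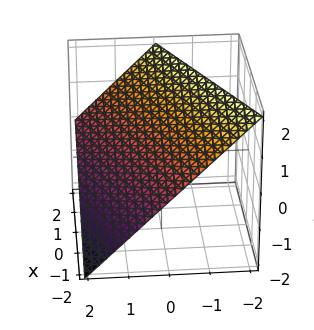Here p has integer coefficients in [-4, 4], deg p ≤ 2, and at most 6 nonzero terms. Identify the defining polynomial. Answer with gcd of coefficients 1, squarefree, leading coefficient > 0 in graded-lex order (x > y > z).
x - 2*y - 2*z + 2

1. deg p = 1.
2. Against the integer gridlines: one z-axis crossing is at z = 1; it crosses the x-axis at the gridline x = -2.
3. Solving for integer coefficients yields p as stated.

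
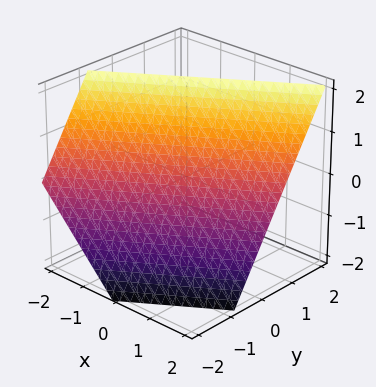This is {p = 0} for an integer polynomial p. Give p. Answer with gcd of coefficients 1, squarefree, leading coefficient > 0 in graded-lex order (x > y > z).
2*x - 3*y + 2*z - 2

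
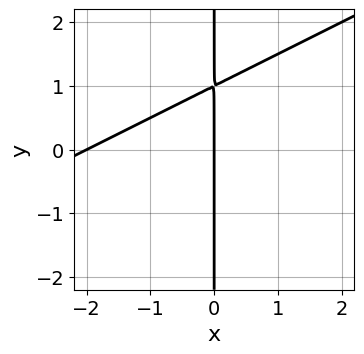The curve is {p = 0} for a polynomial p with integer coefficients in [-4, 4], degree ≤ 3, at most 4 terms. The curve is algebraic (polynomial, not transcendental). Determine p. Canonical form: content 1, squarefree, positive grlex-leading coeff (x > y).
x^2 - 2*x*y + 2*x

(a) Degree: a generic line meets the curve in up to 2 points, so deg p = 2.
(b) From the axis intercepts and sections: the visible y-axis segment lies entirely on the curve; the x-axis gridline crossings are at x ∈ {-2, 0}.
(c) Together with the visible shape, these determine p as stated.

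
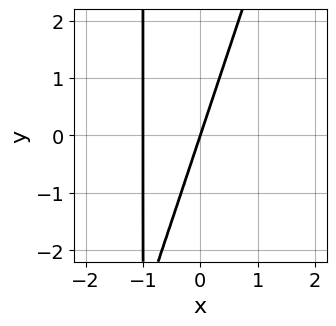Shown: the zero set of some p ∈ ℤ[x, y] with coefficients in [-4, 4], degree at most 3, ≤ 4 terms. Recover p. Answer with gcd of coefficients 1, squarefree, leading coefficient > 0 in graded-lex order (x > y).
(a) Degree: no degree-1 curve has this shape, so deg p = 2.
(b) From the visible intercepts: the x-axis gridline crossings are at x ∈ {-1, 0}; one y-axis crossing is at y = 0.
(c) Matching integer coefficients to the picture gives p.

3*x^2 - x*y + 3*x - y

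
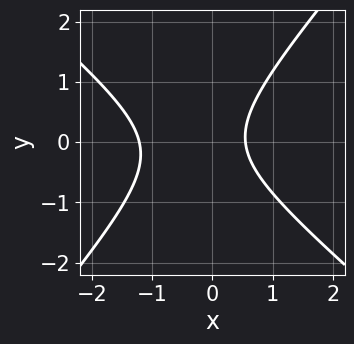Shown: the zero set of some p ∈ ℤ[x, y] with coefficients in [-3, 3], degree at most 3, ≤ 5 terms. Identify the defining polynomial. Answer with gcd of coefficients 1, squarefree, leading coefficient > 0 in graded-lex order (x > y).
3*x^2 + x*y - 3*y^2 + 2*x - 2

1. The degree is 2 — a generic line meets the curve in up to 2 points.
2. Checking where it meets the axes: it misses every integer gridline on the y-axis.
3. These observations pin down the coefficients.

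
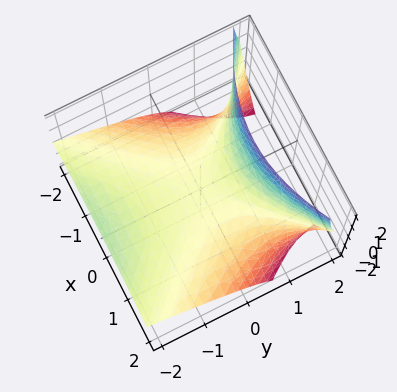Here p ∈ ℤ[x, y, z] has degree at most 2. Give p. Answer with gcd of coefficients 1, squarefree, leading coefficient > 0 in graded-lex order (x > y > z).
deg p = 2. A generic line meets the surface in up to 2 points.
Observable constraints: one x-axis crossing is at x = 0; it crosses the y-axis at the gridline y = 0; it crosses the z-axis at the gridline z = 0.
Together with the visible shape, these determine p as stated.

x^2 - y^2 - 2*y*z + 3*z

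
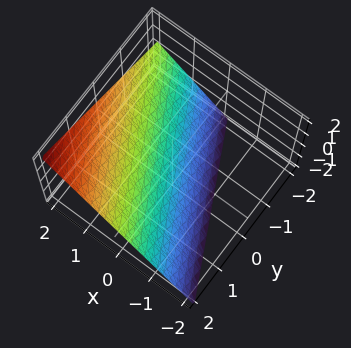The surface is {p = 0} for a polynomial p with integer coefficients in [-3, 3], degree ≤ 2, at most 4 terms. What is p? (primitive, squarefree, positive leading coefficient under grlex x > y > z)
2*x + y - 2*z - 2

First, the degree is 1 — every cross-section is a straight line — this is a plane.
Then, reading off the gridlines: it meets the y-axis at y = 2 (among the integer gridlines); it meets the x-axis at x = 1 (among the integer gridlines); one z-axis crossing is at z = -1.
Finally, matching integer coefficients to the picture gives p.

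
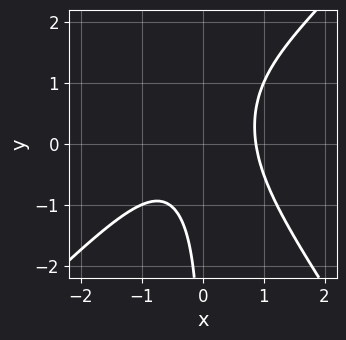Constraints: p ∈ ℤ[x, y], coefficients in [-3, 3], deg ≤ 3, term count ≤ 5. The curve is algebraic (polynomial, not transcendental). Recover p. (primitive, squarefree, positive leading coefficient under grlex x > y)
3*x^3 - x^2*y - 2*x*y^2 + 2*x*y - 2

First, degree: the shape is more complex than any degree-2 curve, so deg p = 3.
Then, observable constraints: no y-intercept at any integer in the box.
Finally, fitting integer coefficients to these (and the overall shape) gives p.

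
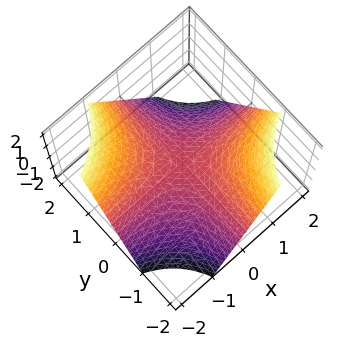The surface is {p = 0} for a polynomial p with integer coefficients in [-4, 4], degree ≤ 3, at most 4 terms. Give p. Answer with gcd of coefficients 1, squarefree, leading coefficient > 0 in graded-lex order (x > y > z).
x*y + z

First, degree: a hyperbolic paraboloid; a quadric, so deg p = 2.
Next, reading off the gridlines: every point of the x-axis in the box is on the surface; it meets the z-axis at z = 0 (among the integer gridlines); every point of the y-axis in the box is on the surface.
Finally, matching integer coefficients to the picture gives p.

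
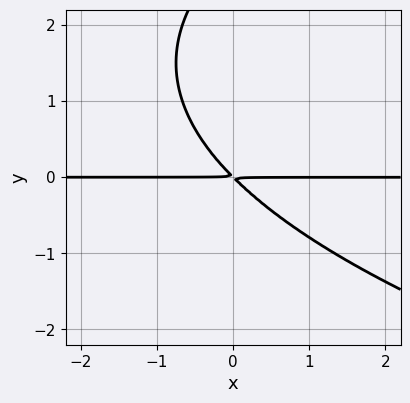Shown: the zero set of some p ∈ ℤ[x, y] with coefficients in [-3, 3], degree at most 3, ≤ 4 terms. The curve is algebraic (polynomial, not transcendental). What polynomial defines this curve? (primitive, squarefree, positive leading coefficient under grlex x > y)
(a) The degree is 3 — no degree-2 curve has this shape.
(b) From the axis intercepts and sections: the visible x-axis segment lies entirely on the curve.
(c) The integer polynomial consistent with all of this is the stated p.

y^3 - 3*x*y - 3*y^2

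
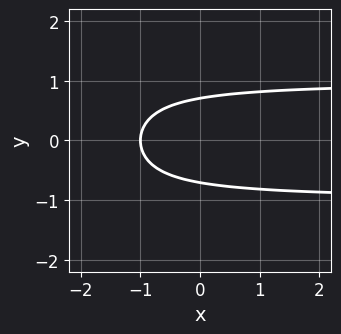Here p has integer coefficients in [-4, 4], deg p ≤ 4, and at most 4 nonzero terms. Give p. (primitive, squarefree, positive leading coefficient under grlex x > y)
deg p = 3. A generic line meets the curve in up to 3 points.
Symmetries: it's symmetric under y → −y, forcing even powers of y.
Checking where it meets the axes: one x-axis crossing is at x = -1.
The integer polynomial consistent with all of this is the stated p.

x*y^2 + 2*y^2 - x - 1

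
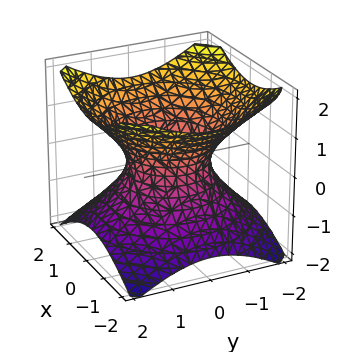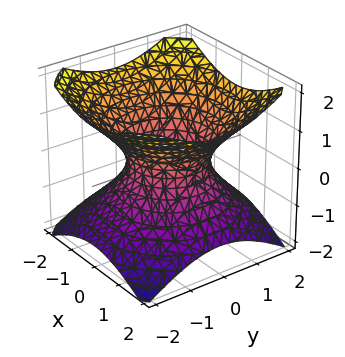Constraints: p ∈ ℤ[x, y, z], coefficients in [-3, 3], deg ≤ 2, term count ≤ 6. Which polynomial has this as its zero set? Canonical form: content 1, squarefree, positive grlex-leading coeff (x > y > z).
1. The degree is 2 — an hourglass — one-sheet hyperboloid; a quadric.
2. By symmetry, every cross-section ⟂ z is a circle, so x, y appear only via x² + y²; it's symmetric under z → −z, forcing even powers of z.
3. Against the integer gridlines: it misses every integer gridline on the z-axis; a circular section at z = 0 has radius exactly 1.
4. Fitting integer coefficients to these (and the overall shape) gives p. Check: (1, 0, 0) on the x-axis lies on the surface, and p(1, 0, 0) = 0. ✓

2*x^2 + 2*y^2 - 3*z^2 - 2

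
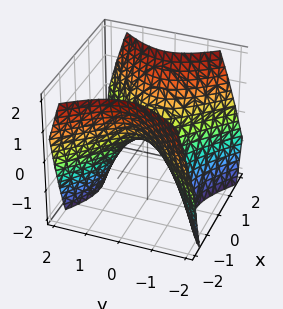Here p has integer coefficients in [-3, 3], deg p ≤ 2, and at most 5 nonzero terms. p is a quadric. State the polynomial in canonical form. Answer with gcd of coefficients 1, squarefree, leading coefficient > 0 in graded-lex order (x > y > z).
x^2 - y^2 - z

The degree is 2 — a hyperbolic paraboloid; a quadric.
Symmetries: the x ↦ −x reflection is a symmetry, so x appears only in even powers; the y ↦ −y reflection is a symmetry, so y appears only in even powers.
Against the integer gridlines: it meets the x-axis at x = 0 (among the integer gridlines); it meets the z-axis at z = 0 (among the integer gridlines); it meets the y-axis at y = 0 (among the integer gridlines).
The integer polynomial consistent with all of this is the stated p.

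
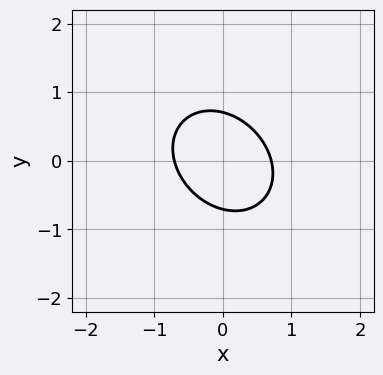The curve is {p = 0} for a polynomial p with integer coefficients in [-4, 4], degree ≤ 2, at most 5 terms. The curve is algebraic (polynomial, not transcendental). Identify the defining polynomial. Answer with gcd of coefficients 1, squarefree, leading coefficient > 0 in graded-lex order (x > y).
2*x^2 + x*y + 2*y^2 - 1

(a) Degree: a generic line meets the curve in up to 2 points, so deg p = 2.
(b) Solving for integer coefficients yields p as stated.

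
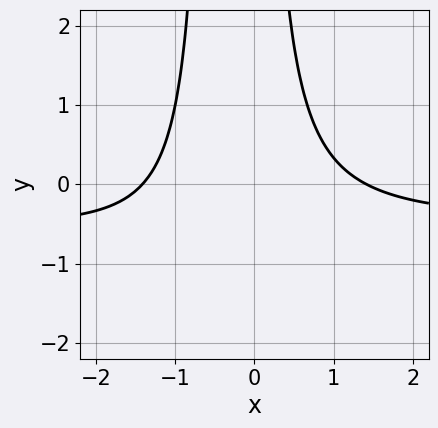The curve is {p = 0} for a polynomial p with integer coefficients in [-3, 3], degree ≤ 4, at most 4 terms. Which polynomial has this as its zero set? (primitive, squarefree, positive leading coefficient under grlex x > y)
(a) deg p = 3. No degree-2 curve has this shape.
(b) Checking where it meets the axes: no y-intercept at any integer in the box.
(c) Matching integer coefficients to the picture gives p.

2*x^2*y + x^2 + x*y - 2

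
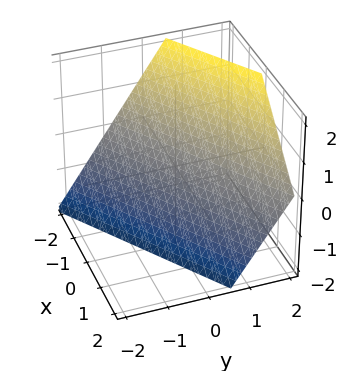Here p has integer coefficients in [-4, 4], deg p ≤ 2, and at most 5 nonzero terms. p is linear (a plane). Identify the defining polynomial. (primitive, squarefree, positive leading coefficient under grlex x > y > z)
First, the degree is 1 — the surface is flat (a plane).
Then, from the axis intercepts and sections: it meets the z-axis at z = -1 (among the integer gridlines); it crosses the x-axis at the gridline x = -1.
Finally, solving for integer coefficients yields p as stated.

2*x - 3*y + 2*z + 2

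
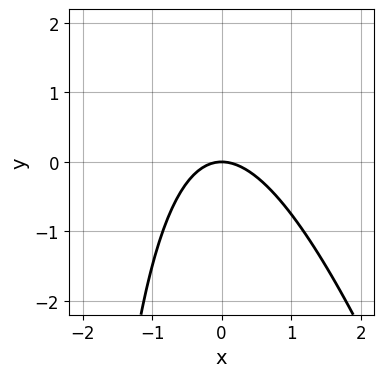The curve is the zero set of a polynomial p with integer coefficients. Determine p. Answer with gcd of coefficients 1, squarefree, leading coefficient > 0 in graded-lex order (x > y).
3*x^2 + x*y + 3*y

1. deg p = 2. No degree-1 curve has this shape.
2. Observable constraints: it crosses the x-axis at the gridline x = 0; it crosses the y-axis at the gridline y = 0.
3. The integer polynomial consistent with all of this is the stated p.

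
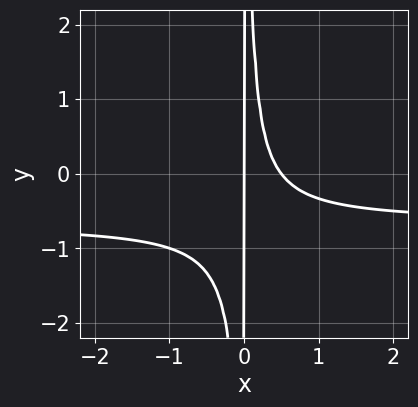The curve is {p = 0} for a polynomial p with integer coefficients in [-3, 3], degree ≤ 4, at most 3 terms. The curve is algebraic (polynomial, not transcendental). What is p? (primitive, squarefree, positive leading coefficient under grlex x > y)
3*x^2*y + 2*x^2 - x

(a) deg p = 3. A generic line meets the curve in up to 3 points.
(b) Checking where it meets the axes: it meets the x-axis at x = 0 (among the integer gridlines); the visible y-axis segment lies entirely on the curve.
(c) Together with the visible shape, these determine p as stated.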